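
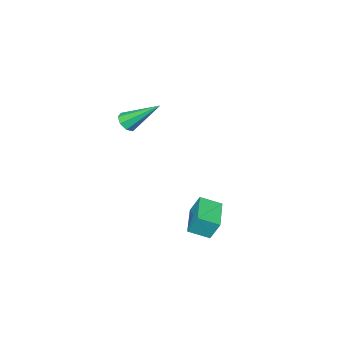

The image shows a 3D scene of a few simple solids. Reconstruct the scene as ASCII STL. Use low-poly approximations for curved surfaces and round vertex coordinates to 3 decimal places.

solid 
facet normal -0.610 0.682 -0.403
outer loop
vertex 0.664 3.151 -3.158
vertex 2.063 4.23 -3.45
vertex 0.816 2.675 -4.194
endloop
endfacet
facet normal -0.782 -0.602 0.162
outer loop
vertex 1.517 1.89 -3.73
vertex 0.664 3.151 -3.158
vertex 0.816 2.675 -4.194
endloop
endfacet
facet normal -0.610 0.682 -0.403
outer loop
vertex 0.816 2.675 -4.194
vertex 2.063 4.23 -3.45
vertex 2.214 3.753 -4.485
endloop
endfacet
facet normal 0.132 -0.414 -0.900
outer loop
vertex 2.214 3.753 -4.485
vertex 1.517 1.89 -3.73
vertex 0.816 2.675 -4.194
endloop
endfacet
facet normal -0.132 0.415 0.900
outer loop
vertex 0.664 3.151 -3.158
vertex 2.764 3.445 -2.986
vertex 2.063 4.23 -3.45
endloop
endfacet
facet normal -0.781 -0.603 0.164
outer loop
vertex 1.366 2.367 -2.695
vertex 0.664 3.151 -3.158
vertex 1.517 1.89 -3.73
endloop
endfacet
facet normal -0.132 0.414 0.901
outer loop
vertex 1.366 2.367 -2.695
vertex 2.764 3.445 -2.986
vertex 0.664 3.151 -3.158
endloop
endfacet
facet normal 0.782 0.602 -0.163
outer loop
vertex 2.063 4.23 -3.45
vertex 2.764 3.445 -2.986
vertex 2.214 3.753 -4.485
endloop
endfacet
facet normal 0.131 -0.414 -0.901
outer loop
vertex 2.916 2.969 -4.022
vertex 1.517 1.89 -3.73
vertex 2.214 3.753 -4.485
endloop
endfacet
facet normal 0.781 0.603 -0.163
outer loop
vertex 2.214 3.753 -4.485
vertex 2.764 3.445 -2.986
vertex 2.916 2.969 -4.022
endloop
endfacet
facet normal 0.610 -0.682 0.403
outer loop
vertex 2.916 2.969 -4.022
vertex 1.366 2.367 -2.695
vertex 1.517 1.89 -3.73
endloop
endfacet
facet normal 0.610 -0.682 0.403
outer loop
vertex 2.764 3.445 -2.986
vertex 1.366 2.367 -2.695
vertex 2.916 2.969 -4.022
endloop
endfacet
facet normal 0.332 -0.690 -0.644
outer loop
vertex 3.388 -0.902 2.341
vertex 3.027 -0.68 1.917
vertex 3.591 -0.573 2.093
endloop
endfacet
facet normal 0.721 0.075 0.689
outer loop
vertex 3.388 -0.902 2.341
vertex 3.591 -0.573 2.093
vertex 2.333 0.76 3.263
endloop
endfacet
facet normal 0.332 -0.689 -0.645
outer loop
vertex 3.591 -0.573 2.093
vertex 3.027 -0.68 1.917
vertex 3.463 -0.306 1.742
endloop
endfacet
facet normal 0.786 0.596 0.166
outer loop
vertex 3.591 -0.573 2.093
vertex 3.463 -0.306 1.742
vertex 2.333 0.76 3.263
endloop
endfacet
facet normal 0.332 -0.689 -0.645
outer loop
vertex 3.463 -0.306 1.742
vertex 3.027 -0.68 1.917
vertex 3.079 -0.258 1.493
endloop
endfacet
facet normal 0.340 0.870 -0.357
outer loop
vertex 3.463 -0.306 1.742
vertex 3.079 -0.258 1.493
vertex 2.333 0.76 3.263
endloop
endfacet
facet normal 0.333 -0.688 -0.644
outer loop
vertex 3.079 -0.258 1.493
vertex 3.027 -0.68 1.917
vertex 2.666 -0.457 1.492
endloop
endfacet
facet normal -0.354 0.738 -0.574
outer loop
vertex 3.079 -0.258 1.493
vertex 2.666 -0.457 1.492
vertex 2.333 0.76 3.263
endloop
endfacet
facet normal 0.333 -0.688 -0.644
outer loop
vertex 2.666 -0.457 1.492
vertex 3.027 -0.68 1.917
vertex 2.464 -0.787 1.74
endloop
endfacet
facet normal -0.892 0.277 -0.358
outer loop
vertex 2.666 -0.457 1.492
vertex 2.464 -0.787 1.74
vertex 2.333 0.76 3.263
endloop
endfacet
facet normal 0.333 -0.691 -0.642
outer loop
vertex 2.464 -0.787 1.74
vertex 3.027 -0.68 1.917
vertex 2.591 -1.053 2.092
endloop
endfacet
facet normal -0.957 -0.241 0.163
outer loop
vertex 2.464 -0.787 1.74
vertex 2.591 -1.053 2.092
vertex 2.333 0.76 3.263
endloop
endfacet
facet normal 0.330 -0.689 -0.645
outer loop
vertex 2.591 -1.053 2.092
vertex 3.027 -0.68 1.917
vertex 2.975 -1.101 2.34
endloop
endfacet
facet normal -0.509 -0.517 0.688
outer loop
vertex 2.591 -1.053 2.092
vertex 2.975 -1.101 2.34
vertex 2.333 0.76 3.263
endloop
endfacet
facet normal 0.333 -0.688 -0.644
outer loop
vertex 2.975 -1.101 2.34
vertex 3.027 -0.68 1.917
vertex 3.388 -0.902 2.341
endloop
endfacet
facet normal 0.183 -0.385 0.904
outer loop
vertex 2.975 -1.101 2.34
vertex 3.388 -0.902 2.341
vertex 2.333 0.76 3.263
endloop
endfacet

endsolid


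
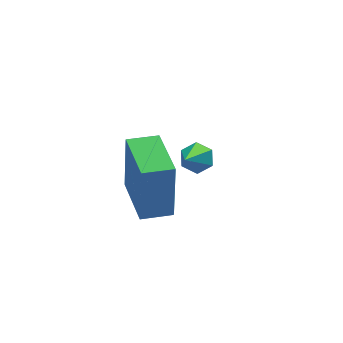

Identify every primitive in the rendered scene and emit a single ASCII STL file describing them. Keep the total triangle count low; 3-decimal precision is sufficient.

solid 
facet normal -0.998 0.008 0.061
outer loop
vertex 0.911 -0.547 3.27
vertex 0.911 1.288 3.031
vertex 0.791 -0.8 1.33
endloop
endfacet
facet normal -0.000 -0.992 0.129
outer loop
vertex 1.789 -0.808 1.269
vertex 0.911 -0.547 3.27
vertex 0.791 -0.8 1.33
endloop
endfacet
facet normal -0.998 0.008 0.061
outer loop
vertex 0.791 -0.8 1.33
vertex 0.911 1.288 3.031
vertex 0.791 1.035 1.091
endloop
endfacet
facet normal -0.062 -0.129 -0.990
outer loop
vertex 0.791 1.035 1.091
vertex 1.789 -0.808 1.269
vertex 0.791 -0.8 1.33
endloop
endfacet
facet normal 0.062 0.129 0.990
outer loop
vertex 0.911 -0.547 3.27
vertex 1.909 1.28 2.97
vertex 0.911 1.288 3.031
endloop
endfacet
facet normal -0.000 -0.992 0.129
outer loop
vertex 1.909 -0.555 3.209
vertex 0.911 -0.547 3.27
vertex 1.789 -0.808 1.269
endloop
endfacet
facet normal 0.062 0.129 0.990
outer loop
vertex 1.909 -0.555 3.209
vertex 1.909 1.28 2.97
vertex 0.911 -0.547 3.27
endloop
endfacet
facet normal 0.000 0.992 -0.129
outer loop
vertex 0.911 1.288 3.031
vertex 1.909 1.28 2.97
vertex 0.791 1.035 1.091
endloop
endfacet
facet normal -0.062 -0.129 -0.990
outer loop
vertex 1.789 1.027 1.03
vertex 1.789 -0.808 1.269
vertex 0.791 1.035 1.091
endloop
endfacet
facet normal 0.000 0.992 -0.129
outer loop
vertex 0.791 1.035 1.091
vertex 1.909 1.28 2.97
vertex 1.789 1.027 1.03
endloop
endfacet
facet normal 0.998 -0.008 -0.061
outer loop
vertex 1.789 1.027 1.03
vertex 1.909 -0.555 3.209
vertex 1.789 -0.808 1.269
endloop
endfacet
facet normal 0.998 -0.008 -0.061
outer loop
vertex 1.909 1.28 2.97
vertex 1.909 -0.555 3.209
vertex 1.789 1.027 1.03
endloop
endfacet
facet normal 0.416 0.610 -0.674
outer loop
vertex 4.258 3.794 -0.958
vertex 3.763 3.798 -1.26
vertex 3.853 4.194 -0.846
endloop
endfacet
facet normal 0.432 0.190 0.882
outer loop
vertex 4.258 3.794 -0.958
vertex 3.853 4.194 -0.846
vertex 3.097 2.822 -0.18
endloop
endfacet
facet normal 0.416 0.610 -0.674
outer loop
vertex 3.853 4.194 -0.846
vertex 3.763 3.798 -1.26
vertex 3.358 4.198 -1.148
endloop
endfacet
facet normal -0.423 0.574 0.701
outer loop
vertex 3.853 4.194 -0.846
vertex 3.358 4.198 -1.148
vertex 3.097 2.822 -0.18
endloop
endfacet
facet normal 0.415 0.609 -0.676
outer loop
vertex 3.358 4.198 -1.148
vertex 3.763 3.798 -1.26
vertex 3.267 3.802 -1.561
endloop
endfacet
facet normal -0.979 0.202 0.022
outer loop
vertex 3.358 4.198 -1.148
vertex 3.267 3.802 -1.561
vertex 3.097 2.822 -0.18
endloop
endfacet
facet normal 0.415 0.610 -0.675
outer loop
vertex 3.267 3.802 -1.561
vertex 3.763 3.798 -1.26
vertex 3.672 3.402 -1.674
endloop
endfacet
facet normal -0.681 -0.555 -0.478
outer loop
vertex 3.267 3.802 -1.561
vertex 3.672 3.402 -1.674
vertex 3.097 2.822 -0.18
endloop
endfacet
facet normal 0.416 0.610 -0.675
outer loop
vertex 3.672 3.402 -1.674
vertex 3.763 3.798 -1.26
vertex 4.167 3.398 -1.372
endloop
endfacet
facet normal 0.174 -0.939 -0.298
outer loop
vertex 3.672 3.402 -1.674
vertex 4.167 3.398 -1.372
vertex 3.097 2.822 -0.18
endloop
endfacet
facet normal 0.416 0.610 -0.675
outer loop
vertex 4.167 3.398 -1.372
vertex 3.763 3.798 -1.26
vertex 4.258 3.794 -0.958
endloop
endfacet
facet normal 0.730 -0.567 0.382
outer loop
vertex 4.167 3.398 -1.372
vertex 4.258 3.794 -0.958
vertex 3.097 2.822 -0.18
endloop
endfacet

endsolid


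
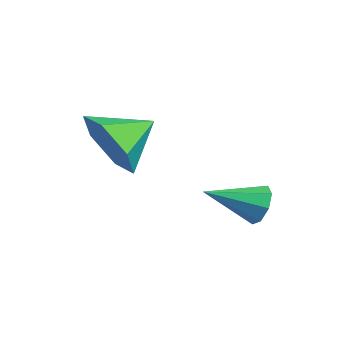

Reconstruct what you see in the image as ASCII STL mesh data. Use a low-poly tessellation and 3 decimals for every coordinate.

solid 
facet normal 0.145 0.915 -0.376
outer loop
vertex -0.909 0.999 -3.15
vertex -1.188 0.871 -3.569
vertex -1.296 1.079 -3.105
endloop
endfacet
facet normal 0.116 0.004 0.993
outer loop
vertex -0.909 0.999 -3.15
vertex -1.296 1.079 -3.105
vertex -1.372 -0.291 -3.091
endloop
endfacet
facet normal 0.145 0.915 -0.376
outer loop
vertex -1.296 1.079 -3.105
vertex -1.188 0.871 -3.569
vertex -1.62 1.037 -3.332
endloop
endfacet
facet normal -0.577 0.040 0.816
outer loop
vertex -1.296 1.079 -3.105
vertex -1.62 1.037 -3.332
vertex -1.372 -0.291 -3.091
endloop
endfacet
facet normal 0.144 0.915 -0.378
outer loop
vertex -1.62 1.037 -3.332
vertex -1.188 0.871 -3.569
vertex -1.691 0.897 -3.698
endloop
endfacet
facet normal -0.962 -0.136 0.239
outer loop
vertex -1.62 1.037 -3.332
vertex -1.691 0.897 -3.698
vertex -1.372 -0.291 -3.091
endloop
endfacet
facet normal 0.144 0.915 -0.377
outer loop
vertex -1.691 0.897 -3.698
vertex -1.188 0.871 -3.569
vertex -1.467 0.742 -3.989
endloop
endfacet
facet normal -0.813 -0.423 -0.400
outer loop
vertex -1.691 0.897 -3.698
vertex -1.467 0.742 -3.989
vertex -1.372 -0.291 -3.091
endloop
endfacet
facet normal 0.144 0.915 -0.377
outer loop
vertex -1.467 0.742 -3.989
vertex -1.188 0.871 -3.569
vertex -1.08 0.663 -4.033
endloop
endfacet
facet normal -0.216 -0.652 -0.727
outer loop
vertex -1.467 0.742 -3.989
vertex -1.08 0.663 -4.033
vertex -1.372 -0.291 -3.091
endloop
endfacet
facet normal 0.145 0.915 -0.376
outer loop
vertex -1.08 0.663 -4.033
vertex -1.188 0.871 -3.569
vertex -0.756 0.705 -3.806
endloop
endfacet
facet normal 0.474 -0.688 -0.550
outer loop
vertex -1.08 0.663 -4.033
vertex -0.756 0.705 -3.806
vertex -1.372 -0.291 -3.091
endloop
endfacet
facet normal 0.146 0.915 -0.376
outer loop
vertex -0.756 0.705 -3.806
vertex -1.188 0.871 -3.569
vertex -0.685 0.844 -3.44
endloop
endfacet
facet normal 0.859 -0.511 0.028
outer loop
vertex -0.756 0.705 -3.806
vertex -0.685 0.844 -3.44
vertex -1.372 -0.291 -3.091
endloop
endfacet
facet normal 0.146 0.915 -0.376
outer loop
vertex -0.685 0.844 -3.44
vertex -1.188 0.871 -3.569
vertex -0.909 0.999 -3.15
endloop
endfacet
facet normal 0.710 -0.224 0.668
outer loop
vertex -0.685 0.844 -3.44
vertex -0.909 0.999 -3.15
vertex -1.372 -0.291 -3.091
endloop
endfacet
facet normal 0.133 -0.902 -0.410
outer loop
vertex -2.708 -1.291 -2.986
vertex -3.183 -1.674 -2.298
vertex -3.62 -1.393 -3.057
endloop
endfacet
facet normal -0.055 0.854 -0.518
outer loop
vertex -2.708 -1.291 -2.986
vertex -3.62 -1.393 -3.057
vertex -3.337 -0.626 -1.822
endloop
endfacet
facet normal 0.132 -0.902 -0.410
outer loop
vertex -3.62 -1.393 -3.057
vertex -3.183 -1.674 -2.298
vertex -4.095 -1.775 -2.369
endloop
endfacet
facet normal -0.772 0.604 -0.198
outer loop
vertex -3.62 -1.393 -3.057
vertex -4.095 -1.775 -2.369
vertex -3.337 -0.626 -1.822
endloop
endfacet
facet normal 0.132 -0.903 -0.409
outer loop
vertex -4.095 -1.775 -2.369
vertex -3.183 -1.674 -2.298
vertex -3.659 -2.056 -1.609
endloop
endfacet
facet normal -0.793 0.261 0.551
outer loop
vertex -4.095 -1.775 -2.369
vertex -3.659 -2.056 -1.609
vertex -3.337 -0.626 -1.822
endloop
endfacet
facet normal 0.133 -0.903 -0.409
outer loop
vertex -3.659 -2.056 -1.609
vertex -3.183 -1.674 -2.298
vertex -2.747 -1.954 -1.538
endloop
endfacet
facet normal -0.095 0.168 0.981
outer loop
vertex -3.659 -2.056 -1.609
vertex -2.747 -1.954 -1.538
vertex -3.337 -0.626 -1.822
endloop
endfacet
facet normal 0.133 -0.903 -0.409
outer loop
vertex -2.747 -1.954 -1.538
vertex -3.183 -1.674 -2.298
vertex -2.272 -1.572 -2.226
endloop
endfacet
facet normal 0.622 0.418 0.662
outer loop
vertex -2.747 -1.954 -1.538
vertex -2.272 -1.572 -2.226
vertex -3.337 -0.626 -1.822
endloop
endfacet
facet normal 0.133 -0.902 -0.410
outer loop
vertex -2.272 -1.572 -2.226
vertex -3.183 -1.674 -2.298
vertex -2.708 -1.291 -2.986
endloop
endfacet
facet normal 0.643 0.761 -0.087
outer loop
vertex -2.272 -1.572 -2.226
vertex -2.708 -1.291 -2.986
vertex -3.337 -0.626 -1.822
endloop
endfacet

endsolid


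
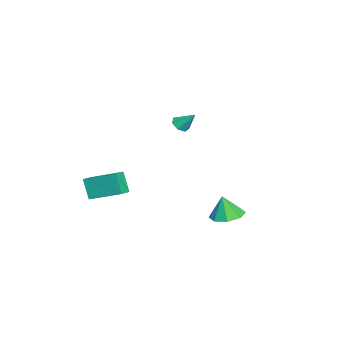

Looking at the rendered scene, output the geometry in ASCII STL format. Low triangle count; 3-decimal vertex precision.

solid 
facet normal -0.923 0.280 -0.263
outer loop
vertex 3.183 -4.482 0.016
vertex 3.521 -2.621 0.808
vertex 3.662 -4.049 -1.204
endloop
endfacet
facet normal -0.165 -0.907 -0.387
outer loop
vertex 4.419 -4.279 -0.988
vertex 3.183 -4.482 0.016
vertex 3.662 -4.049 -1.204
endloop
endfacet
facet normal -0.924 0.279 -0.263
outer loop
vertex 3.662 -4.049 -1.204
vertex 3.521 -2.621 0.808
vertex 3.999 -2.189 -0.412
endloop
endfacet
facet normal 0.347 0.313 -0.884
outer loop
vertex 3.999 -2.189 -0.412
vertex 4.419 -4.279 -0.988
vertex 3.662 -4.049 -1.204
endloop
endfacet
facet normal -0.347 -0.313 0.884
outer loop
vertex 3.183 -4.482 0.016
vertex 4.278 -2.851 1.024
vertex 3.521 -2.621 0.808
endloop
endfacet
facet normal -0.164 -0.908 -0.386
outer loop
vertex 3.941 -4.711 0.232
vertex 3.183 -4.482 0.016
vertex 4.419 -4.279 -0.988
endloop
endfacet
facet normal -0.347 -0.314 0.884
outer loop
vertex 3.941 -4.711 0.232
vertex 4.278 -2.851 1.024
vertex 3.183 -4.482 0.016
endloop
endfacet
facet normal 0.166 0.907 0.386
outer loop
vertex 3.521 -2.621 0.808
vertex 4.278 -2.851 1.024
vertex 3.999 -2.189 -0.412
endloop
endfacet
facet normal 0.347 0.313 -0.884
outer loop
vertex 4.757 -2.418 -0.196
vertex 4.419 -4.279 -0.988
vertex 3.999 -2.189 -0.412
endloop
endfacet
facet normal 0.164 0.908 0.387
outer loop
vertex 3.999 -2.189 -0.412
vertex 4.278 -2.851 1.024
vertex 4.757 -2.418 -0.196
endloop
endfacet
facet normal 0.923 -0.280 0.263
outer loop
vertex 4.757 -2.418 -0.196
vertex 3.941 -4.711 0.232
vertex 4.419 -4.279 -0.988
endloop
endfacet
facet normal 0.923 -0.279 0.263
outer loop
vertex 4.278 -2.851 1.024
vertex 3.941 -4.711 0.232
vertex 4.757 -2.418 -0.196
endloop
endfacet
facet normal -0.191 -0.668 -0.719
outer loop
vertex -3.465 -0.742 0.708
vertex -3.807 -1.072 1.106
vertex -3.987 -0.614 0.728
endloop
endfacet
facet normal 0.209 0.909 -0.360
outer loop
vertex -3.465 -0.742 0.708
vertex -3.987 -0.614 0.728
vertex -3.553 -0.188 2.054
endloop
endfacet
facet normal -0.192 -0.668 -0.719
outer loop
vertex -3.987 -0.614 0.728
vertex -3.807 -1.072 1.106
vertex -4.373 -0.831 1.033
endloop
endfacet
facet normal -0.542 0.836 -0.091
outer loop
vertex -3.987 -0.614 0.728
vertex -4.373 -0.831 1.033
vertex -3.553 -0.188 2.054
endloop
endfacet
facet normal -0.192 -0.669 -0.718
outer loop
vertex -4.373 -0.831 1.033
vertex -3.807 -1.072 1.106
vertex -4.333 -1.229 1.393
endloop
endfacet
facet normal -0.827 0.330 0.456
outer loop
vertex -4.373 -0.831 1.033
vertex -4.333 -1.229 1.393
vertex -3.553 -0.188 2.054
endloop
endfacet
facet normal -0.191 -0.670 -0.717
outer loop
vertex -4.333 -1.229 1.393
vertex -3.807 -1.072 1.106
vertex -3.896 -1.508 1.537
endloop
endfacet
facet normal -0.433 -0.229 0.872
outer loop
vertex -4.333 -1.229 1.393
vertex -3.896 -1.508 1.537
vertex -3.553 -0.188 2.054
endloop
endfacet
facet normal -0.192 -0.670 -0.717
outer loop
vertex -3.896 -1.508 1.537
vertex -3.807 -1.072 1.106
vertex -3.392 -1.459 1.356
endloop
endfacet
facet normal 0.343 -0.418 0.841
outer loop
vertex -3.896 -1.508 1.537
vertex -3.392 -1.459 1.356
vertex -3.553 -0.188 2.054
endloop
endfacet
facet normal -0.191 -0.669 -0.718
outer loop
vertex -3.392 -1.459 1.356
vertex -3.807 -1.072 1.106
vertex -3.2 -1.118 0.987
endloop
endfacet
facet normal 0.917 -0.097 0.388
outer loop
vertex -3.392 -1.459 1.356
vertex -3.2 -1.118 0.987
vertex -3.553 -0.188 2.054
endloop
endfacet
facet normal -0.192 -0.668 -0.719
outer loop
vertex -3.2 -1.118 0.987
vertex -3.807 -1.072 1.106
vertex -3.465 -0.742 0.708
endloop
endfacet
facet normal 0.857 0.494 -0.147
outer loop
vertex -3.2 -1.118 0.987
vertex -3.465 -0.742 0.708
vertex -3.553 -0.188 2.054
endloop
endfacet
facet normal -0.008 0.202 -0.979
outer loop
vertex 3.495 2.981 -2.355
vertex 2.514 2.791 -2.386
vertex 3.072 3.605 -2.223
endloop
endfacet
facet normal 0.700 0.342 0.626
outer loop
vertex 3.495 2.981 -2.355
vertex 3.072 3.605 -2.223
vertex 2.526 2.509 -1.014
endloop
endfacet
facet normal -0.008 0.201 -0.979
outer loop
vertex 3.072 3.605 -2.223
vertex 2.514 2.791 -2.386
vertex 2.321 3.751 -2.187
endloop
endfacet
facet normal 0.168 0.691 0.703
outer loop
vertex 3.072 3.605 -2.223
vertex 2.321 3.751 -2.187
vertex 2.526 2.509 -1.014
endloop
endfacet
facet normal -0.008 0.201 -0.979
outer loop
vertex 2.321 3.751 -2.187
vertex 2.514 2.791 -2.386
vertex 1.684 3.335 -2.267
endloop
endfacet
facet normal -0.458 0.569 0.683
outer loop
vertex 2.321 3.751 -2.187
vertex 1.684 3.335 -2.267
vertex 2.526 2.509 -1.014
endloop
endfacet
facet normal -0.008 0.202 -0.979
outer loop
vertex 1.684 3.335 -2.267
vertex 2.514 2.791 -2.386
vertex 1.533 2.6 -2.417
endloop
endfacet
facet normal -0.814 0.049 0.579
outer loop
vertex 1.684 3.335 -2.267
vertex 1.533 2.6 -2.417
vertex 2.526 2.509 -1.014
endloop
endfacet
facet normal -0.008 0.200 -0.980
outer loop
vertex 1.533 2.6 -2.417
vertex 2.514 2.791 -2.386
vertex 1.957 1.976 -2.548
endloop
endfacet
facet normal -0.691 -0.564 0.452
outer loop
vertex 1.533 2.6 -2.417
vertex 1.957 1.976 -2.548
vertex 2.526 2.509 -1.014
endloop
endfacet
facet normal -0.008 0.200 -0.980
outer loop
vertex 1.957 1.976 -2.548
vertex 2.514 2.791 -2.386
vertex 2.707 1.83 -2.584
endloop
endfacet
facet normal -0.160 -0.913 0.376
outer loop
vertex 1.957 1.976 -2.548
vertex 2.707 1.83 -2.584
vertex 2.526 2.509 -1.014
endloop
endfacet
facet normal -0.008 0.200 -0.980
outer loop
vertex 2.707 1.83 -2.584
vertex 2.514 2.791 -2.386
vertex 3.345 2.246 -2.504
endloop
endfacet
facet normal 0.466 -0.791 0.396
outer loop
vertex 2.707 1.83 -2.584
vertex 3.345 2.246 -2.504
vertex 2.526 2.509 -1.014
endloop
endfacet
facet normal -0.008 0.200 -0.980
outer loop
vertex 3.345 2.246 -2.504
vertex 2.514 2.791 -2.386
vertex 3.495 2.981 -2.355
endloop
endfacet
facet normal 0.823 -0.269 0.500
outer loop
vertex 3.345 2.246 -2.504
vertex 3.495 2.981 -2.355
vertex 2.526 2.509 -1.014
endloop
endfacet

endsolid


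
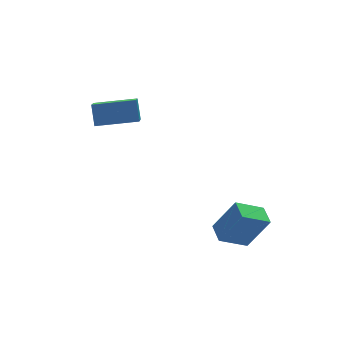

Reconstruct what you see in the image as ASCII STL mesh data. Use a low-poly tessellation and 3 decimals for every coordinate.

solid 
facet normal -0.951 0.288 -0.117
outer loop
vertex -4.157 1.683 1.038
vertex -4.091 2.25 1.895
vertex -3.732 2.779 0.279
endloop
endfacet
facet normal -0.065 -0.551 -0.832
outer loop
vertex -2.049 2.27 0.485
vertex -4.157 1.683 1.038
vertex -3.732 2.779 0.279
endloop
endfacet
facet normal -0.950 0.288 -0.117
outer loop
vertex -3.732 2.779 0.279
vertex -4.091 2.25 1.895
vertex -3.665 3.347 1.135
endloop
endfacet
facet normal 0.303 0.783 -0.543
outer loop
vertex -3.665 3.347 1.135
vertex -2.049 2.27 0.485
vertex -3.732 2.779 0.279
endloop
endfacet
facet normal -0.303 -0.784 0.542
outer loop
vertex -4.157 1.683 1.038
vertex -2.408 1.741 2.101
vertex -4.091 2.25 1.895
endloop
endfacet
facet normal -0.065 -0.551 -0.832
outer loop
vertex -2.475 1.173 1.245
vertex -4.157 1.683 1.038
vertex -2.049 2.27 0.485
endloop
endfacet
facet normal -0.304 -0.783 0.543
outer loop
vertex -2.475 1.173 1.245
vertex -2.408 1.741 2.101
vertex -4.157 1.683 1.038
endloop
endfacet
facet normal 0.065 0.551 0.832
outer loop
vertex -4.091 2.25 1.895
vertex -2.408 1.741 2.101
vertex -3.665 3.347 1.135
endloop
endfacet
facet normal 0.304 0.784 -0.542
outer loop
vertex -1.983 2.837 1.342
vertex -2.049 2.27 0.485
vertex -3.665 3.347 1.135
endloop
endfacet
facet normal 0.065 0.551 0.832
outer loop
vertex -3.665 3.347 1.135
vertex -2.408 1.741 2.101
vertex -1.983 2.837 1.342
endloop
endfacet
facet normal 0.950 -0.288 0.117
outer loop
vertex -1.983 2.837 1.342
vertex -2.475 1.173 1.245
vertex -2.049 2.27 0.485
endloop
endfacet
facet normal 0.951 -0.288 0.117
outer loop
vertex -2.408 1.741 2.101
vertex -2.475 1.173 1.245
vertex -1.983 2.837 1.342
endloop
endfacet
facet normal -0.490 0.173 -0.855
outer loop
vertex -0.47 -2.418 -3.846
vertex -0.394 -1.512 -3.706
vertex 0.737 -2.411 -4.536
endloop
endfacet
facet normal -0.082 -0.985 -0.153
outer loop
vertex 1.574 -2.708 -3.074
vertex -0.47 -2.418 -3.846
vertex 0.737 -2.411 -4.536
endloop
endfacet
facet normal -0.489 0.174 -0.855
outer loop
vertex 0.737 -2.411 -4.536
vertex -0.394 -1.512 -3.706
vertex 0.813 -1.505 -4.395
endloop
endfacet
facet normal 0.868 0.004 -0.496
outer loop
vertex 0.813 -1.505 -4.395
vertex 1.574 -2.708 -3.074
vertex 0.737 -2.411 -4.536
endloop
endfacet
facet normal -0.868 -0.004 0.496
outer loop
vertex -0.47 -2.418 -3.846
vertex 0.443 -1.809 -2.244
vertex -0.394 -1.512 -3.706
endloop
endfacet
facet normal -0.082 -0.985 -0.153
outer loop
vertex 0.367 -2.715 -2.385
vertex -0.47 -2.418 -3.846
vertex 1.574 -2.708 -3.074
endloop
endfacet
facet normal -0.868 -0.004 0.496
outer loop
vertex 0.367 -2.715 -2.385
vertex 0.443 -1.809 -2.244
vertex -0.47 -2.418 -3.846
endloop
endfacet
facet normal 0.082 0.985 0.153
outer loop
vertex -0.394 -1.512 -3.706
vertex 0.443 -1.809 -2.244
vertex 0.813 -1.505 -4.395
endloop
endfacet
facet normal 0.868 0.004 -0.496
outer loop
vertex 1.65 -1.802 -2.934
vertex 1.574 -2.708 -3.074
vertex 0.813 -1.505 -4.395
endloop
endfacet
facet normal 0.082 0.985 0.153
outer loop
vertex 0.813 -1.505 -4.395
vertex 0.443 -1.809 -2.244
vertex 1.65 -1.802 -2.934
endloop
endfacet
facet normal 0.489 -0.173 0.855
outer loop
vertex 1.65 -1.802 -2.934
vertex 0.367 -2.715 -2.385
vertex 1.574 -2.708 -3.074
endloop
endfacet
facet normal 0.489 -0.174 0.854
outer loop
vertex 0.443 -1.809 -2.244
vertex 0.367 -2.715 -2.385
vertex 1.65 -1.802 -2.934
endloop
endfacet

endsolid


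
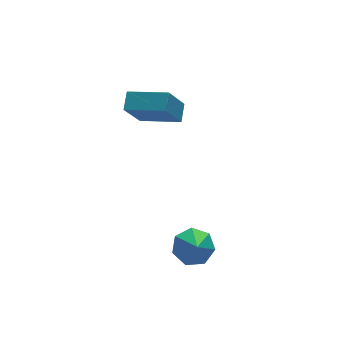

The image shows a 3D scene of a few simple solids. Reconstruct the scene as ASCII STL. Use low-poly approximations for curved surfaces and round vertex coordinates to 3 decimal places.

solid 
facet normal 0.176 0.649 -0.740
outer loop
vertex 2.289 -2.518 -2.569
vertex 1.394 -2.707 -2.947
vertex 1.65 -2.019 -2.283
endloop
endfacet
facet normal 0.409 0.001 0.912
outer loop
vertex 2.289 -2.518 -2.569
vertex 1.65 -2.019 -2.283
vertex 1.186 -3.473 -2.073
endloop
endfacet
facet normal 0.176 0.649 -0.740
outer loop
vertex 1.65 -2.019 -2.283
vertex 1.394 -2.707 -2.947
vertex 0.818 -2.039 -2.498
endloop
endfacet
facet normal -0.249 0.216 0.944
outer loop
vertex 1.65 -2.019 -2.283
vertex 0.818 -2.039 -2.498
vertex 1.186 -3.473 -2.073
endloop
endfacet
facet normal 0.175 0.649 -0.741
outer loop
vertex 0.818 -2.039 -2.498
vertex 1.394 -2.707 -2.947
vertex 0.42 -2.562 -3.05
endloop
endfacet
facet normal -0.799 -0.027 0.601
outer loop
vertex 0.818 -2.039 -2.498
vertex 0.42 -2.562 -3.05
vertex 1.186 -3.473 -2.073
endloop
endfacet
facet normal 0.175 0.648 -0.741
outer loop
vertex 0.42 -2.562 -3.05
vertex 1.394 -2.707 -2.947
vertex 0.755 -3.195 -3.525
endloop
endfacet
facet normal -0.827 -0.544 0.141
outer loop
vertex 0.42 -2.562 -3.05
vertex 0.755 -3.195 -3.525
vertex 1.186 -3.473 -2.073
endloop
endfacet
facet normal 0.175 0.648 -0.741
outer loop
vertex 0.755 -3.195 -3.525
vertex 1.394 -2.707 -2.947
vertex 1.571 -3.461 -3.565
endloop
endfacet
facet normal -0.313 -0.946 -0.088
outer loop
vertex 0.755 -3.195 -3.525
vertex 1.571 -3.461 -3.565
vertex 1.186 -3.473 -2.073
endloop
endfacet
facet normal 0.176 0.648 -0.741
outer loop
vertex 1.571 -3.461 -3.565
vertex 1.394 -2.707 -2.947
vertex 2.253 -3.159 -3.139
endloop
endfacet
facet normal 0.359 -0.930 0.085
outer loop
vertex 1.571 -3.461 -3.565
vertex 2.253 -3.159 -3.139
vertex 1.186 -3.473 -2.073
endloop
endfacet
facet normal 0.176 0.649 -0.741
outer loop
vertex 2.253 -3.159 -3.139
vertex 1.394 -2.707 -2.947
vertex 2.289 -2.518 -2.569
endloop
endfacet
facet normal 0.679 -0.509 0.529
outer loop
vertex 2.253 -3.159 -3.139
vertex 2.289 -2.518 -2.569
vertex 1.186 -3.473 -2.073
endloop
endfacet
facet normal -0.508 -0.700 -0.501
outer loop
vertex 1.962 1.118 3.448
vertex 0.545 2.491 2.967
vertex 2.981 1.582 1.766
endloop
endfacet
facet normal 0.698 -0.676 0.236
outer loop
vertex 3.495 2.289 2.273
vertex 1.962 1.118 3.448
vertex 2.981 1.582 1.766
endloop
endfacet
facet normal -0.508 -0.700 -0.501
outer loop
vertex 2.981 1.582 1.766
vertex 0.545 2.491 2.967
vertex 1.564 2.954 1.286
endloop
endfacet
facet normal 0.505 0.230 -0.832
outer loop
vertex 1.564 2.954 1.286
vertex 3.495 2.289 2.273
vertex 2.981 1.582 1.766
endloop
endfacet
facet normal -0.505 -0.230 0.832
outer loop
vertex 1.962 1.118 3.448
vertex 1.059 3.198 3.474
vertex 0.545 2.491 2.967
endloop
endfacet
facet normal 0.698 -0.676 0.237
outer loop
vertex 2.476 1.826 3.954
vertex 1.962 1.118 3.448
vertex 3.495 2.289 2.273
endloop
endfacet
facet normal -0.504 -0.229 0.833
outer loop
vertex 2.476 1.826 3.954
vertex 1.059 3.198 3.474
vertex 1.962 1.118 3.448
endloop
endfacet
facet normal -0.697 0.677 -0.236
outer loop
vertex 0.545 2.491 2.967
vertex 1.059 3.198 3.474
vertex 1.564 2.954 1.286
endloop
endfacet
facet normal 0.504 0.229 -0.833
outer loop
vertex 2.078 3.662 1.792
vertex 3.495 2.289 2.273
vertex 1.564 2.954 1.286
endloop
endfacet
facet normal -0.698 0.676 -0.236
outer loop
vertex 1.564 2.954 1.286
vertex 1.059 3.198 3.474
vertex 2.078 3.662 1.792
endloop
endfacet
facet normal 0.508 0.700 0.501
outer loop
vertex 2.078 3.662 1.792
vertex 2.476 1.826 3.954
vertex 3.495 2.289 2.273
endloop
endfacet
facet normal 0.508 0.700 0.501
outer loop
vertex 1.059 3.198 3.474
vertex 2.476 1.826 3.954
vertex 2.078 3.662 1.792
endloop
endfacet

endsolid


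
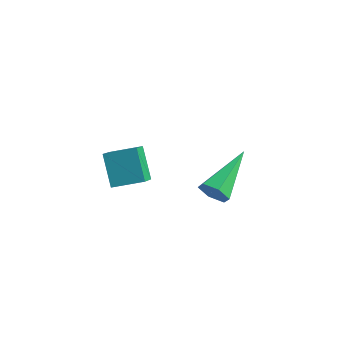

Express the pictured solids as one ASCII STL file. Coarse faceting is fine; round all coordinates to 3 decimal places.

solid 
facet normal 0.039 -0.939 -0.342
outer loop
vertex 0.802 -1.169 1.183
vertex 0.535 -1.026 0.76
vertex 1.055 -1.004 0.759
endloop
endfacet
facet normal 0.836 0.104 0.539
outer loop
vertex 0.802 -1.169 1.183
vertex 1.055 -1.004 0.759
vertex 0.465 0.626 1.36
endloop
endfacet
facet normal 0.039 -0.940 -0.340
outer loop
vertex 1.055 -1.004 0.759
vertex 0.535 -1.026 0.76
vertex 0.788 -0.862 0.336
endloop
endfacet
facet normal 0.820 0.434 -0.372
outer loop
vertex 1.055 -1.004 0.759
vertex 0.788 -0.862 0.336
vertex 0.465 0.626 1.36
endloop
endfacet
facet normal 0.039 -0.940 -0.340
outer loop
vertex 0.788 -0.862 0.336
vertex 0.535 -1.026 0.76
vertex 0.268 -0.884 0.337
endloop
endfacet
facet normal -0.025 0.563 -0.826
outer loop
vertex 0.788 -0.862 0.336
vertex 0.268 -0.884 0.337
vertex 0.465 0.626 1.36
endloop
endfacet
facet normal 0.042 -0.939 -0.341
outer loop
vertex 0.268 -0.884 0.337
vertex 0.535 -1.026 0.76
vertex 0.016 -1.049 0.76
endloop
endfacet
facet normal -0.856 0.362 -0.369
outer loop
vertex 0.268 -0.884 0.337
vertex 0.016 -1.049 0.76
vertex 0.465 0.626 1.36
endloop
endfacet
facet normal 0.042 -0.939 -0.341
outer loop
vertex 0.016 -1.049 0.76
vertex 0.535 -1.026 0.76
vertex 0.282 -1.191 1.183
endloop
endfacet
facet normal -0.841 0.032 0.540
outer loop
vertex 0.016 -1.049 0.76
vertex 0.282 -1.191 1.183
vertex 0.465 0.626 1.36
endloop
endfacet
facet normal 0.040 -0.939 -0.342
outer loop
vertex 0.282 -1.191 1.183
vertex 0.535 -1.026 0.76
vertex 0.802 -1.169 1.183
endloop
endfacet
facet normal 0.004 -0.097 0.995
outer loop
vertex 0.282 -1.191 1.183
vertex 0.802 -1.169 1.183
vertex 0.465 0.626 1.36
endloop
endfacet
facet normal -0.788 -0.546 -0.283
outer loop
vertex -1.374 -3.58 3.512
vertex -1.61 -2.973 2.997
vertex -0.779 -4.026 2.715
endloop
endfacet
facet normal 0.284 -0.731 0.621
outer loop
vertex -0.03 -3.507 2.983
vertex -1.374 -3.58 3.512
vertex -0.779 -4.026 2.715
endloop
endfacet
facet normal -0.788 -0.547 -0.282
outer loop
vertex -0.779 -4.026 2.715
vertex -1.61 -2.973 2.997
vertex -1.016 -3.419 2.2
endloop
endfacet
facet normal 0.545 -0.408 -0.732
outer loop
vertex -1.016 -3.419 2.2
vertex -0.03 -3.507 2.983
vertex -0.779 -4.026 2.715
endloop
endfacet
facet normal -0.545 0.409 0.732
outer loop
vertex -1.374 -3.58 3.512
vertex -0.861 -2.454 3.265
vertex -1.61 -2.973 2.997
endloop
endfacet
facet normal 0.284 -0.731 0.621
outer loop
vertex -0.624 -3.061 3.78
vertex -1.374 -3.58 3.512
vertex -0.03 -3.507 2.983
endloop
endfacet
facet normal -0.545 0.409 0.732
outer loop
vertex -0.624 -3.061 3.78
vertex -0.861 -2.454 3.265
vertex -1.374 -3.58 3.512
endloop
endfacet
facet normal -0.284 0.731 -0.621
outer loop
vertex -1.61 -2.973 2.997
vertex -0.861 -2.454 3.265
vertex -1.016 -3.419 2.2
endloop
endfacet
facet normal 0.545 -0.409 -0.732
outer loop
vertex -0.266 -2.9 2.468
vertex -0.03 -3.507 2.983
vertex -1.016 -3.419 2.2
endloop
endfacet
facet normal -0.284 0.731 -0.621
outer loop
vertex -1.016 -3.419 2.2
vertex -0.861 -2.454 3.265
vertex -0.266 -2.9 2.468
endloop
endfacet
facet normal 0.789 0.546 0.282
outer loop
vertex -0.266 -2.9 2.468
vertex -0.624 -3.061 3.78
vertex -0.03 -3.507 2.983
endloop
endfacet
facet normal 0.788 0.547 0.282
outer loop
vertex -0.861 -2.454 3.265
vertex -0.624 -3.061 3.78
vertex -0.266 -2.9 2.468
endloop
endfacet

endsolid


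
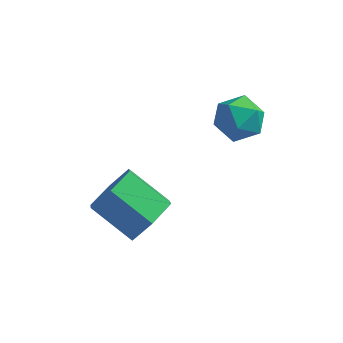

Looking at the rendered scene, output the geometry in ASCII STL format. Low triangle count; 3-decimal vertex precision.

solid 
facet normal -0.463 0.858 0.223
outer loop
vertex 3.465 2.308 -0.396
vertex 2.846 1.835 0.141
vertex 3.645 2.167 0.522
endloop
endfacet
facet normal 0.231 0.967 0.103
outer loop
vertex 3.465 2.308 -0.396
vertex 3.645 2.167 0.522
vertex 4.337 2.07 -0.116
endloop
endfacet
facet normal 0.380 0.739 -0.556
outer loop
vertex 3.465 2.308 -0.396
vertex 4.337 2.07 -0.116
vertex 3.965 1.677 -0.892
endloop
endfacet
facet normal -0.223 0.487 -0.844
outer loop
vertex 3.465 2.308 -0.396
vertex 3.965 1.677 -0.892
vertex 3.043 1.531 -0.733
endloop
endfacet
facet normal -0.744 0.561 -0.363
outer loop
vertex 3.465 2.308 -0.396
vertex 3.043 1.531 -0.733
vertex 2.846 1.835 0.141
endloop
endfacet
facet normal 0.600 0.567 0.564
outer loop
vertex 4.337 2.07 -0.116
vertex 3.645 2.167 0.522
vertex 4.257 1.449 0.593
endloop
endfacet
facet normal -0.523 0.390 0.758
outer loop
vertex 3.645 2.167 0.522
vertex 2.846 1.835 0.141
vertex 3.335 1.303 0.752
endloop
endfacet
facet normal -0.978 -0.090 -0.189
outer loop
vertex 2.846 1.835 0.141
vertex 3.043 1.531 -0.733
vertex 2.963 0.91 -0.024
endloop
endfacet
facet normal -0.134 -0.210 -0.969
outer loop
vertex 3.043 1.531 -0.733
vertex 3.965 1.677 -0.892
vertex 3.655 0.813 -0.662
endloop
endfacet
facet normal 0.842 0.196 -0.503
outer loop
vertex 3.965 1.677 -0.892
vertex 4.337 2.07 -0.116
vertex 4.454 1.145 -0.281
endloop
endfacet
facet normal 0.223 -0.487 0.844
outer loop
vertex 3.835 0.672 0.256
vertex 4.257 1.449 0.593
vertex 3.335 1.303 0.752
endloop
endfacet
facet normal -0.380 -0.739 0.556
outer loop
vertex 3.835 0.672 0.256
vertex 3.335 1.303 0.752
vertex 2.963 0.91 -0.024
endloop
endfacet
facet normal -0.231 -0.967 -0.103
outer loop
vertex 3.835 0.672 0.256
vertex 2.963 0.91 -0.024
vertex 3.655 0.813 -0.662
endloop
endfacet
facet normal 0.463 -0.858 -0.223
outer loop
vertex 3.835 0.672 0.256
vertex 3.655 0.813 -0.662
vertex 4.454 1.145 -0.281
endloop
endfacet
facet normal 0.744 -0.561 0.363
outer loop
vertex 3.835 0.672 0.256
vertex 4.454 1.145 -0.281
vertex 4.257 1.449 0.593
endloop
endfacet
facet normal 0.134 0.210 0.969
outer loop
vertex 3.335 1.303 0.752
vertex 4.257 1.449 0.593
vertex 3.645 2.167 0.522
endloop
endfacet
facet normal -0.842 -0.196 0.503
outer loop
vertex 2.963 0.91 -0.024
vertex 3.335 1.303 0.752
vertex 2.846 1.835 0.141
endloop
endfacet
facet normal -0.600 -0.567 -0.564
outer loop
vertex 3.655 0.813 -0.662
vertex 2.963 0.91 -0.024
vertex 3.043 1.531 -0.733
endloop
endfacet
facet normal 0.523 -0.390 -0.758
outer loop
vertex 4.454 1.145 -0.281
vertex 3.655 0.813 -0.662
vertex 3.965 1.677 -0.892
endloop
endfacet
facet normal 0.978 0.090 0.189
outer loop
vertex 4.257 1.449 0.593
vertex 4.454 1.145 -0.281
vertex 4.337 2.07 -0.116
endloop
endfacet
facet normal 0.835 -0.204 -0.511
outer loop
vertex 2.361 -1.786 -1.722
vertex 1.789 -2.07 -2.543
vertex 2.094 -1.082 -2.439
endloop
endfacet
facet normal 0.487 0.707 0.513
outer loop
vertex 2.361 -1.786 -1.722
vertex 2.094 -1.082 -2.439
vertex 0.884 -1.425 -0.817
endloop
endfacet
facet normal 0.487 0.707 0.513
outer loop
vertex 0.884 -1.425 -0.817
vertex 2.094 -1.082 -2.439
vertex 0.616 -0.721 -1.534
endloop
endfacet
facet normal -0.834 0.204 0.512
outer loop
vertex 0.884 -1.425 -0.817
vertex 0.616 -0.721 -1.534
vertex 0.311 -1.71 -1.637
endloop
endfacet
facet normal 0.835 -0.204 -0.512
outer loop
vertex 2.094 -1.082 -2.439
vertex 1.789 -2.07 -2.543
vertex 1.521 -1.366 -3.26
endloop
endfacet
facet normal 0.021 0.940 -0.340
outer loop
vertex 2.094 -1.082 -2.439
vertex 1.521 -1.366 -3.26
vertex 0.616 -0.721 -1.534
endloop
endfacet
facet normal 0.021 0.940 -0.340
outer loop
vertex 0.616 -0.721 -1.534
vertex 1.521 -1.366 -3.26
vertex 0.044 -1.005 -2.354
endloop
endfacet
facet normal -0.835 0.204 0.512
outer loop
vertex 0.616 -0.721 -1.534
vertex 0.044 -1.005 -2.354
vertex 0.311 -1.71 -1.637
endloop
endfacet
facet normal 0.834 -0.204 -0.512
outer loop
vertex 1.521 -1.366 -3.26
vertex 1.789 -2.07 -2.543
vertex 1.216 -2.355 -3.363
endloop
endfacet
facet normal -0.467 0.233 -0.853
outer loop
vertex 1.521 -1.366 -3.26
vertex 1.216 -2.355 -3.363
vertex 0.044 -1.005 -2.354
endloop
endfacet
facet normal -0.466 0.233 -0.853
outer loop
vertex 0.044 -1.005 -2.354
vertex 1.216 -2.355 -3.363
vertex -0.261 -1.994 -2.458
endloop
endfacet
facet normal -0.835 0.204 0.511
outer loop
vertex 0.044 -1.005 -2.354
vertex -0.261 -1.994 -2.458
vertex 0.311 -1.71 -1.637
endloop
endfacet
facet normal 0.834 -0.204 -0.512
outer loop
vertex 1.216 -2.355 -3.363
vertex 1.789 -2.07 -2.543
vertex 1.484 -3.059 -2.646
endloop
endfacet
facet normal -0.487 -0.707 -0.512
outer loop
vertex 1.216 -2.355 -3.363
vertex 1.484 -3.059 -2.646
vertex -0.261 -1.994 -2.458
endloop
endfacet
facet normal -0.487 -0.707 -0.513
outer loop
vertex -0.261 -1.994 -2.458
vertex 1.484 -3.059 -2.646
vertex 0.006 -2.698 -1.741
endloop
endfacet
facet normal -0.835 0.204 0.511
outer loop
vertex -0.261 -1.994 -2.458
vertex 0.006 -2.698 -1.741
vertex 0.311 -1.71 -1.637
endloop
endfacet
facet normal 0.835 -0.204 -0.512
outer loop
vertex 1.484 -3.059 -2.646
vertex 1.789 -2.07 -2.543
vertex 2.056 -2.775 -1.826
endloop
endfacet
facet normal -0.021 -0.940 0.340
outer loop
vertex 1.484 -3.059 -2.646
vertex 2.056 -2.775 -1.826
vertex 0.006 -2.698 -1.741
endloop
endfacet
facet normal -0.021 -0.940 0.340
outer loop
vertex 0.006 -2.698 -1.741
vertex 2.056 -2.775 -1.826
vertex 0.579 -2.414 -0.92
endloop
endfacet
facet normal -0.835 0.204 0.512
outer loop
vertex 0.006 -2.698 -1.741
vertex 0.579 -2.414 -0.92
vertex 0.311 -1.71 -1.637
endloop
endfacet
facet normal 0.835 -0.204 -0.511
outer loop
vertex 2.056 -2.775 -1.826
vertex 1.789 -2.07 -2.543
vertex 2.361 -1.786 -1.722
endloop
endfacet
facet normal 0.466 -0.234 0.853
outer loop
vertex 2.056 -2.775 -1.826
vertex 2.361 -1.786 -1.722
vertex 0.579 -2.414 -0.92
endloop
endfacet
facet normal 0.466 -0.233 0.854
outer loop
vertex 0.579 -2.414 -0.92
vertex 2.361 -1.786 -1.722
vertex 0.884 -1.425 -0.817
endloop
endfacet
facet normal -0.834 0.204 0.512
outer loop
vertex 0.579 -2.414 -0.92
vertex 0.884 -1.425 -0.817
vertex 0.311 -1.71 -1.637
endloop
endfacet

endsolid


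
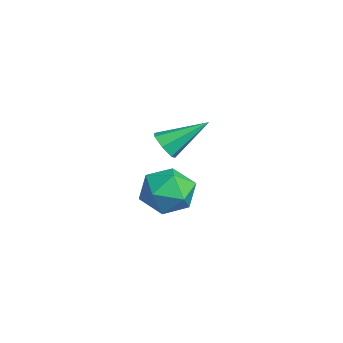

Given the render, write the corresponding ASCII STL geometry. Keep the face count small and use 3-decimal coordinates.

solid 
facet normal -0.057 -0.838 -0.543
outer loop
vertex -1.707 -2.328 -3.294
vertex -1.902 -2.656 -2.767
vertex -2.264 -2.346 -3.208
endloop
endfacet
facet normal -0.121 0.775 -0.621
outer loop
vertex -1.707 -2.328 -3.294
vertex -2.264 -2.346 -3.208
vertex -1.798 -1.124 -1.773
endloop
endfacet
facet normal -0.056 -0.838 -0.543
outer loop
vertex -2.264 -2.346 -3.208
vertex -1.902 -2.656 -2.767
vertex -2.548 -2.597 -2.791
endloop
endfacet
facet normal -0.804 0.556 -0.213
outer loop
vertex -2.264 -2.346 -3.208
vertex -2.548 -2.597 -2.791
vertex -1.798 -1.124 -1.773
endloop
endfacet
facet normal -0.056 -0.837 -0.544
outer loop
vertex -2.548 -2.597 -2.791
vertex -1.902 -2.656 -2.767
vertex -2.345 -2.893 -2.356
endloop
endfacet
facet normal -0.870 0.110 0.481
outer loop
vertex -2.548 -2.597 -2.791
vertex -2.345 -2.893 -2.356
vertex -1.798 -1.124 -1.773
endloop
endfacet
facet normal -0.057 -0.837 -0.544
outer loop
vertex -2.345 -2.893 -2.356
vertex -1.902 -2.656 -2.767
vertex -1.808 -3.011 -2.231
endloop
endfacet
facet normal -0.268 -0.226 0.937
outer loop
vertex -2.345 -2.893 -2.356
vertex -1.808 -3.011 -2.231
vertex -1.798 -1.124 -1.773
endloop
endfacet
facet normal -0.056 -0.837 -0.544
outer loop
vertex -1.808 -3.011 -2.231
vertex -1.902 -2.656 -2.767
vertex -1.341 -2.861 -2.51
endloop
endfacet
facet normal 0.549 -0.200 0.812
outer loop
vertex -1.808 -3.011 -2.231
vertex -1.341 -2.861 -2.51
vertex -1.798 -1.124 -1.773
endloop
endfacet
facet normal -0.057 -0.837 -0.544
outer loop
vertex -1.341 -2.861 -2.51
vertex -1.902 -2.656 -2.767
vertex -1.296 -2.557 -2.983
endloop
endfacet
facet normal 0.965 0.169 0.200
outer loop
vertex -1.341 -2.861 -2.51
vertex -1.296 -2.557 -2.983
vertex -1.798 -1.124 -1.773
endloop
endfacet
facet normal -0.056 -0.838 -0.543
outer loop
vertex -1.296 -2.557 -2.983
vertex -1.902 -2.656 -2.767
vertex -1.707 -2.328 -3.294
endloop
endfacet
facet normal 0.667 0.603 -0.437
outer loop
vertex -1.296 -2.557 -2.983
vertex -1.707 -2.328 -3.294
vertex -1.798 -1.124 -1.773
endloop
endfacet
facet normal -0.951 0.290 0.109
outer loop
vertex 1.388 -2.856 -2.949
vertex 1.124 -3.805 -2.73
vertex 1.401 -3.175 -1.991
endloop
endfacet
facet normal -0.502 0.819 0.279
outer loop
vertex 1.388 -2.856 -2.949
vertex 1.401 -3.175 -1.991
vertex 2.151 -2.596 -2.34
endloop
endfacet
facet normal -0.093 0.953 -0.290
outer loop
vertex 1.388 -2.856 -2.949
vertex 2.151 -2.596 -2.34
vertex 2.337 -2.868 -3.294
endloop
endfacet
facet normal -0.289 0.507 -0.812
outer loop
vertex 1.388 -2.856 -2.949
vertex 2.337 -2.868 -3.294
vertex 1.702 -3.616 -3.535
endloop
endfacet
facet normal -0.819 0.097 -0.565
outer loop
vertex 1.388 -2.856 -2.949
vertex 1.702 -3.616 -3.535
vertex 1.124 -3.805 -2.73
endloop
endfacet
facet normal -0.079 0.587 0.805
outer loop
vertex 2.151 -2.596 -2.34
vertex 1.401 -3.175 -1.991
vertex 2.358 -3.384 -1.745
endloop
endfacet
facet normal -0.805 -0.268 0.530
outer loop
vertex 1.401 -3.175 -1.991
vertex 1.124 -3.805 -2.73
vertex 1.723 -4.132 -1.986
endloop
endfacet
facet normal -0.592 -0.579 -0.561
outer loop
vertex 1.124 -3.805 -2.73
vertex 1.702 -3.616 -3.535
vertex 1.909 -4.404 -2.94
endloop
endfacet
facet normal 0.265 0.084 -0.960
outer loop
vertex 1.702 -3.616 -3.535
vertex 2.337 -2.868 -3.294
vertex 2.659 -3.825 -3.289
endloop
endfacet
facet normal 0.583 0.804 -0.116
outer loop
vertex 2.337 -2.868 -3.294
vertex 2.151 -2.596 -2.34
vertex 2.936 -3.195 -2.55
endloop
endfacet
facet normal 0.289 -0.507 0.812
outer loop
vertex 2.672 -4.144 -2.331
vertex 2.358 -3.384 -1.745
vertex 1.723 -4.132 -1.986
endloop
endfacet
facet normal 0.093 -0.953 0.290
outer loop
vertex 2.672 -4.144 -2.331
vertex 1.723 -4.132 -1.986
vertex 1.909 -4.404 -2.94
endloop
endfacet
facet normal 0.502 -0.819 -0.279
outer loop
vertex 2.672 -4.144 -2.331
vertex 1.909 -4.404 -2.94
vertex 2.659 -3.825 -3.289
endloop
endfacet
facet normal 0.951 -0.290 -0.109
outer loop
vertex 2.672 -4.144 -2.331
vertex 2.659 -3.825 -3.289
vertex 2.936 -3.195 -2.55
endloop
endfacet
facet normal 0.819 -0.097 0.565
outer loop
vertex 2.672 -4.144 -2.331
vertex 2.936 -3.195 -2.55
vertex 2.358 -3.384 -1.745
endloop
endfacet
facet normal -0.265 -0.084 0.960
outer loop
vertex 1.723 -4.132 -1.986
vertex 2.358 -3.384 -1.745
vertex 1.401 -3.175 -1.991
endloop
endfacet
facet normal -0.583 -0.804 0.116
outer loop
vertex 1.909 -4.404 -2.94
vertex 1.723 -4.132 -1.986
vertex 1.124 -3.805 -2.73
endloop
endfacet
facet normal 0.079 -0.587 -0.805
outer loop
vertex 2.659 -3.825 -3.289
vertex 1.909 -4.404 -2.94
vertex 1.702 -3.616 -3.535
endloop
endfacet
facet normal 0.805 0.268 -0.530
outer loop
vertex 2.936 -3.195 -2.55
vertex 2.659 -3.825 -3.289
vertex 2.337 -2.868 -3.294
endloop
endfacet
facet normal 0.592 0.579 0.561
outer loop
vertex 2.358 -3.384 -1.745
vertex 2.936 -3.195 -2.55
vertex 2.151 -2.596 -2.34
endloop
endfacet

endsolid


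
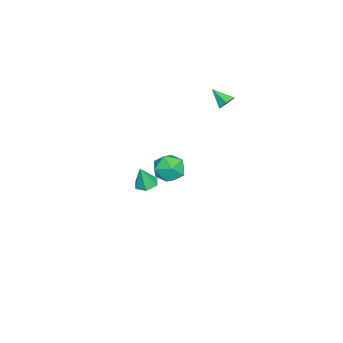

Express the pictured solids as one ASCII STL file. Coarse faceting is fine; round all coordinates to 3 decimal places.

solid 
facet normal -0.284 0.955 0.082
outer loop
vertex -2.686 -2.958 -3.536
vertex -3.583 -3.221 -3.584
vertex -3.155 -3.165 -2.754
endloop
endfacet
facet normal 0.333 0.843 0.423
outer loop
vertex -2.686 -2.958 -3.536
vertex -3.155 -3.165 -2.754
vertex -2.273 -3.459 -2.862
endloop
endfacet
facet normal 0.804 0.593 -0.052
outer loop
vertex -2.686 -2.958 -3.536
vertex -2.273 -3.459 -2.862
vertex -2.156 -3.696 -3.76
endloop
endfacet
facet normal 0.478 0.551 -0.684
outer loop
vertex -2.686 -2.958 -3.536
vertex -2.156 -3.696 -3.76
vertex -2.965 -3.548 -4.206
endloop
endfacet
facet normal -0.195 0.775 -0.601
outer loop
vertex -2.686 -2.958 -3.536
vertex -2.965 -3.548 -4.206
vertex -3.583 -3.221 -3.584
endloop
endfacet
facet normal 0.224 0.336 0.915
outer loop
vertex -2.273 -3.459 -2.862
vertex -3.155 -3.165 -2.754
vertex -2.915 -4.032 -2.494
endloop
endfacet
facet normal -0.774 0.518 0.364
outer loop
vertex -3.155 -3.165 -2.754
vertex -3.583 -3.221 -3.584
vertex -3.724 -3.884 -2.94
endloop
endfacet
facet normal -0.629 0.227 -0.744
outer loop
vertex -3.583 -3.221 -3.584
vertex -2.965 -3.548 -4.206
vertex -3.607 -4.121 -3.838
endloop
endfacet
facet normal 0.459 -0.136 -0.878
outer loop
vertex -2.965 -3.548 -4.206
vertex -2.156 -3.696 -3.76
vertex -2.725 -4.415 -3.946
endloop
endfacet
facet normal 0.987 -0.068 0.146
outer loop
vertex -2.156 -3.696 -3.76
vertex -2.273 -3.459 -2.862
vertex -2.297 -4.359 -3.116
endloop
endfacet
facet normal -0.478 -0.551 0.684
outer loop
vertex -3.194 -4.622 -3.164
vertex -2.915 -4.032 -2.494
vertex -3.724 -3.884 -2.94
endloop
endfacet
facet normal -0.804 -0.593 0.052
outer loop
vertex -3.194 -4.622 -3.164
vertex -3.724 -3.884 -2.94
vertex -3.607 -4.121 -3.838
endloop
endfacet
facet normal -0.333 -0.843 -0.423
outer loop
vertex -3.194 -4.622 -3.164
vertex -3.607 -4.121 -3.838
vertex -2.725 -4.415 -3.946
endloop
endfacet
facet normal 0.284 -0.955 -0.082
outer loop
vertex -3.194 -4.622 -3.164
vertex -2.725 -4.415 -3.946
vertex -2.297 -4.359 -3.116
endloop
endfacet
facet normal 0.195 -0.775 0.601
outer loop
vertex -3.194 -4.622 -3.164
vertex -2.297 -4.359 -3.116
vertex -2.915 -4.032 -2.494
endloop
endfacet
facet normal -0.459 0.136 0.878
outer loop
vertex -3.724 -3.884 -2.94
vertex -2.915 -4.032 -2.494
vertex -3.155 -3.165 -2.754
endloop
endfacet
facet normal -0.987 0.068 -0.146
outer loop
vertex -3.607 -4.121 -3.838
vertex -3.724 -3.884 -2.94
vertex -3.583 -3.221 -3.584
endloop
endfacet
facet normal -0.224 -0.336 -0.915
outer loop
vertex -2.725 -4.415 -3.946
vertex -3.607 -4.121 -3.838
vertex -2.965 -3.548 -4.206
endloop
endfacet
facet normal 0.774 -0.518 -0.364
outer loop
vertex -2.297 -4.359 -3.116
vertex -2.725 -4.415 -3.946
vertex -2.156 -3.696 -3.76
endloop
endfacet
facet normal 0.629 -0.227 0.744
outer loop
vertex -2.915 -4.032 -2.494
vertex -2.297 -4.359 -3.116
vertex -2.273 -3.459 -2.862
endloop
endfacet
facet normal -0.179 0.201 -0.963
outer loop
vertex 3.96 -3.472 0.24
vertex 3.567 -3.075 0.396
vertex 4.121 -2.921 0.325
endloop
endfacet
facet normal 0.937 -0.301 0.178
outer loop
vertex 3.96 -3.472 0.24
vertex 4.121 -2.921 0.325
vertex 3.773 -3.305 1.504
endloop
endfacet
facet normal -0.179 0.199 -0.964
outer loop
vertex 4.121 -2.921 0.325
vertex 3.567 -3.075 0.396
vertex 3.728 -2.524 0.48
endloop
endfacet
facet normal 0.725 0.563 0.397
outer loop
vertex 4.121 -2.921 0.325
vertex 3.728 -2.524 0.48
vertex 3.773 -3.305 1.504
endloop
endfacet
facet normal -0.180 0.200 -0.963
outer loop
vertex 3.728 -2.524 0.48
vertex 3.567 -3.075 0.396
vertex 3.173 -2.678 0.552
endloop
endfacet
facet normal -0.139 0.784 0.604
outer loop
vertex 3.728 -2.524 0.48
vertex 3.173 -2.678 0.552
vertex 3.773 -3.305 1.504
endloop
endfacet
facet normal -0.180 0.200 -0.963
outer loop
vertex 3.173 -2.678 0.552
vertex 3.567 -3.075 0.396
vertex 3.012 -3.229 0.468
endloop
endfacet
facet normal -0.793 0.141 0.593
outer loop
vertex 3.173 -2.678 0.552
vertex 3.012 -3.229 0.468
vertex 3.773 -3.305 1.504
endloop
endfacet
facet normal -0.180 0.200 -0.963
outer loop
vertex 3.012 -3.229 0.468
vertex 3.567 -3.075 0.396
vertex 3.405 -3.626 0.312
endloop
endfacet
facet normal -0.581 -0.723 0.374
outer loop
vertex 3.012 -3.229 0.468
vertex 3.405 -3.626 0.312
vertex 3.773 -3.305 1.504
endloop
endfacet
facet normal -0.180 0.200 -0.963
outer loop
vertex 3.405 -3.626 0.312
vertex 3.567 -3.075 0.396
vertex 3.96 -3.472 0.24
endloop
endfacet
facet normal 0.284 -0.944 0.167
outer loop
vertex 3.405 -3.626 0.312
vertex 3.96 -3.472 0.24
vertex 3.773 -3.305 1.504
endloop
endfacet
facet normal 0.294 0.755 -0.586
outer loop
vertex -2.349 -1.165 1.906
vertex -2.812 -0.906 2.007
vertex -2.384 -0.826 2.325
endloop
endfacet
facet normal 0.755 -0.477 0.449
outer loop
vertex -2.349 -1.165 1.906
vertex -2.384 -0.826 2.325
vertex -3.128 -1.714 2.633
endloop
endfacet
facet normal 0.294 0.755 -0.586
outer loop
vertex -2.384 -0.826 2.325
vertex -2.812 -0.906 2.007
vertex -2.847 -0.567 2.426
endloop
endfacet
facet normal 0.269 0.107 0.957
outer loop
vertex -2.384 -0.826 2.325
vertex -2.847 -0.567 2.426
vertex -3.128 -1.714 2.633
endloop
endfacet
facet normal 0.295 0.755 -0.586
outer loop
vertex -2.847 -0.567 2.426
vertex -2.812 -0.906 2.007
vertex -3.276 -0.647 2.107
endloop
endfacet
facet normal -0.606 0.283 0.744
outer loop
vertex -2.847 -0.567 2.426
vertex -3.276 -0.647 2.107
vertex -3.128 -1.714 2.633
endloop
endfacet
facet normal 0.295 0.755 -0.586
outer loop
vertex -3.276 -0.647 2.107
vertex -2.812 -0.906 2.007
vertex -3.241 -0.986 1.688
endloop
endfacet
facet normal -0.992 -0.128 0.020
outer loop
vertex -3.276 -0.647 2.107
vertex -3.241 -0.986 1.688
vertex -3.128 -1.714 2.633
endloop
endfacet
facet normal 0.295 0.755 -0.586
outer loop
vertex -3.241 -0.986 1.688
vertex -2.812 -0.906 2.007
vertex -2.778 -1.245 1.587
endloop
endfacet
facet normal -0.505 -0.712 -0.488
outer loop
vertex -3.241 -0.986 1.688
vertex -2.778 -1.245 1.587
vertex -3.128 -1.714 2.633
endloop
endfacet
facet normal 0.295 0.755 -0.586
outer loop
vertex -2.778 -1.245 1.587
vertex -2.812 -0.906 2.007
vertex -2.349 -1.165 1.906
endloop
endfacet
facet normal 0.370 -0.888 -0.274
outer loop
vertex -2.778 -1.245 1.587
vertex -2.349 -1.165 1.906
vertex -3.128 -1.714 2.633
endloop
endfacet

endsolid


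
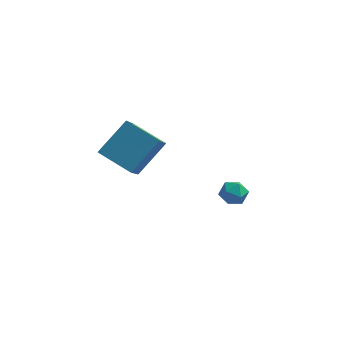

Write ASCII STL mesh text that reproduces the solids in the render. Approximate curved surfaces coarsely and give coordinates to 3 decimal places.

solid 
facet normal -0.470 -0.588 -0.658
outer loop
vertex -4.981 -0.382 0.869
vertex -5.109 1.278 -0.522
vertex -3.458 -0.836 0.186
endloop
endfacet
facet normal 0.059 -0.765 0.641
outer loop
vertex -2.531 0.322 1.482
vertex -4.981 -0.382 0.869
vertex -3.458 -0.836 0.186
endloop
endfacet
facet normal -0.471 -0.588 -0.658
outer loop
vertex -3.458 -0.836 0.186
vertex -5.109 1.278 -0.522
vertex -3.586 0.823 -1.205
endloop
endfacet
facet normal 0.880 -0.263 -0.395
outer loop
vertex -3.586 0.823 -1.205
vertex -2.531 0.322 1.482
vertex -3.458 -0.836 0.186
endloop
endfacet
facet normal -0.880 0.263 0.395
outer loop
vertex -4.981 -0.382 0.869
vertex -4.182 2.436 0.774
vertex -5.109 1.278 -0.522
endloop
endfacet
facet normal 0.059 -0.765 0.642
outer loop
vertex -4.054 0.777 2.165
vertex -4.981 -0.382 0.869
vertex -2.531 0.322 1.482
endloop
endfacet
facet normal -0.880 0.263 0.395
outer loop
vertex -4.054 0.777 2.165
vertex -4.182 2.436 0.774
vertex -4.981 -0.382 0.869
endloop
endfacet
facet normal -0.059 0.765 -0.641
outer loop
vertex -5.109 1.278 -0.522
vertex -4.182 2.436 0.774
vertex -3.586 0.823 -1.205
endloop
endfacet
facet normal 0.880 -0.263 -0.395
outer loop
vertex -2.659 1.982 0.091
vertex -2.531 0.322 1.482
vertex -3.586 0.823 -1.205
endloop
endfacet
facet normal -0.060 0.765 -0.641
outer loop
vertex -3.586 0.823 -1.205
vertex -4.182 2.436 0.774
vertex -2.659 1.982 0.091
endloop
endfacet
facet normal 0.471 0.588 0.658
outer loop
vertex -2.659 1.982 0.091
vertex -4.054 0.777 2.165
vertex -2.531 0.322 1.482
endloop
endfacet
facet normal 0.470 0.588 0.658
outer loop
vertex -4.182 2.436 0.774
vertex -4.054 0.777 2.165
vertex -2.659 1.982 0.091
endloop
endfacet
facet normal -0.276 -0.154 0.949
outer loop
vertex 0.763 -2.385 1.5
vertex 0.926 -3.004 1.447
vertex 1.36 -2.573 1.643
endloop
endfacet
facet normal -0.042 0.516 0.856
outer loop
vertex 0.763 -2.385 1.5
vertex 1.36 -2.573 1.643
vertex 1.265 -2.032 1.312
endloop
endfacet
facet normal -0.446 0.822 0.353
outer loop
vertex 0.763 -2.385 1.5
vertex 1.265 -2.032 1.312
vertex 0.772 -2.128 0.913
endloop
endfacet
facet normal -0.930 0.343 0.136
outer loop
vertex 0.763 -2.385 1.5
vertex 0.772 -2.128 0.913
vertex 0.563 -2.728 0.996
endloop
endfacet
facet normal -0.824 -0.260 0.504
outer loop
vertex 0.763 -2.385 1.5
vertex 0.563 -2.728 0.996
vertex 0.926 -3.004 1.447
endloop
endfacet
facet normal 0.627 0.484 0.611
outer loop
vertex 1.265 -2.032 1.312
vertex 1.36 -2.573 1.643
vertex 1.737 -2.432 1.144
endloop
endfacet
facet normal 0.250 -0.598 0.761
outer loop
vertex 1.36 -2.573 1.643
vertex 0.926 -3.004 1.447
vertex 1.528 -3.032 1.227
endloop
endfacet
facet normal -0.637 -0.770 0.042
outer loop
vertex 0.926 -3.004 1.447
vertex 0.563 -2.728 0.996
vertex 1.035 -3.128 0.828
endloop
endfacet
facet normal -0.808 0.205 -0.552
outer loop
vertex 0.563 -2.728 0.996
vertex 0.772 -2.128 0.913
vertex 0.94 -2.587 0.497
endloop
endfacet
facet normal -0.028 0.979 -0.201
outer loop
vertex 0.772 -2.128 0.913
vertex 1.265 -2.032 1.312
vertex 1.374 -2.156 0.693
endloop
endfacet
facet normal 0.930 -0.343 -0.136
outer loop
vertex 1.537 -2.775 0.64
vertex 1.737 -2.432 1.144
vertex 1.528 -3.032 1.227
endloop
endfacet
facet normal 0.446 -0.822 -0.353
outer loop
vertex 1.537 -2.775 0.64
vertex 1.528 -3.032 1.227
vertex 1.035 -3.128 0.828
endloop
endfacet
facet normal 0.042 -0.516 -0.856
outer loop
vertex 1.537 -2.775 0.64
vertex 1.035 -3.128 0.828
vertex 0.94 -2.587 0.497
endloop
endfacet
facet normal 0.276 0.154 -0.949
outer loop
vertex 1.537 -2.775 0.64
vertex 0.94 -2.587 0.497
vertex 1.374 -2.156 0.693
endloop
endfacet
facet normal 0.824 0.260 -0.504
outer loop
vertex 1.537 -2.775 0.64
vertex 1.374 -2.156 0.693
vertex 1.737 -2.432 1.144
endloop
endfacet
facet normal 0.808 -0.205 0.552
outer loop
vertex 1.528 -3.032 1.227
vertex 1.737 -2.432 1.144
vertex 1.36 -2.573 1.643
endloop
endfacet
facet normal 0.028 -0.979 0.201
outer loop
vertex 1.035 -3.128 0.828
vertex 1.528 -3.032 1.227
vertex 0.926 -3.004 1.447
endloop
endfacet
facet normal -0.627 -0.484 -0.611
outer loop
vertex 0.94 -2.587 0.497
vertex 1.035 -3.128 0.828
vertex 0.563 -2.728 0.996
endloop
endfacet
facet normal -0.250 0.598 -0.761
outer loop
vertex 1.374 -2.156 0.693
vertex 0.94 -2.587 0.497
vertex 0.772 -2.128 0.913
endloop
endfacet
facet normal 0.637 0.770 -0.042
outer loop
vertex 1.737 -2.432 1.144
vertex 1.374 -2.156 0.693
vertex 1.265 -2.032 1.312
endloop
endfacet

endsolid


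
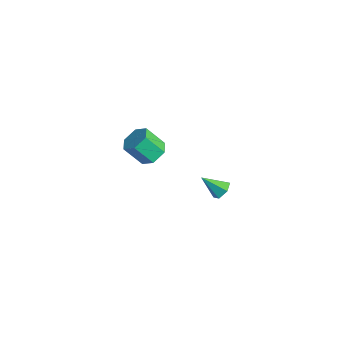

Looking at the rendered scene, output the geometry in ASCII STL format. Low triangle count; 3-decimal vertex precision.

solid 
facet normal 0.382 0.507 -0.773
outer loop
vertex -1.55 0.85 0.138
vertex -2.23 1.267 0.075
vertex -1.639 1.535 0.543
endloop
endfacet
facet normal 0.917 -0.108 0.384
outer loop
vertex -1.55 0.85 0.138
vertex -1.639 1.535 0.543
vertex -2.09 0.136 1.228
endloop
endfacet
facet normal 0.918 -0.108 0.383
outer loop
vertex -2.09 0.136 1.228
vertex -1.639 1.535 0.543
vertex -2.178 0.82 1.633
endloop
endfacet
facet normal -0.382 -0.507 0.773
outer loop
vertex -2.09 0.136 1.228
vertex -2.178 0.82 1.633
vertex -2.77 0.553 1.165
endloop
endfacet
facet normal 0.382 0.507 -0.773
outer loop
vertex -1.639 1.535 0.543
vertex -2.23 1.267 0.075
vertex -2.319 1.952 0.48
endloop
endfacet
facet normal 0.363 0.687 0.630
outer loop
vertex -1.639 1.535 0.543
vertex -2.319 1.952 0.48
vertex -2.178 0.82 1.633
endloop
endfacet
facet normal 0.363 0.687 0.630
outer loop
vertex -2.178 0.82 1.633
vertex -2.319 1.952 0.48
vertex -2.858 1.237 1.57
endloop
endfacet
facet normal -0.382 -0.507 0.773
outer loop
vertex -2.178 0.82 1.633
vertex -2.858 1.237 1.57
vertex -2.77 0.553 1.165
endloop
endfacet
facet normal 0.382 0.507 -0.773
outer loop
vertex -2.319 1.952 0.48
vertex -2.23 1.267 0.075
vertex -2.91 1.684 0.012
endloop
endfacet
facet normal -0.555 0.794 0.246
outer loop
vertex -2.319 1.952 0.48
vertex -2.91 1.684 0.012
vertex -2.858 1.237 1.57
endloop
endfacet
facet normal -0.554 0.795 0.247
outer loop
vertex -2.858 1.237 1.57
vertex -2.91 1.684 0.012
vertex -3.45 0.97 1.102
endloop
endfacet
facet normal -0.382 -0.507 0.773
outer loop
vertex -2.858 1.237 1.57
vertex -3.45 0.97 1.102
vertex -2.77 0.553 1.165
endloop
endfacet
facet normal 0.382 0.507 -0.773
outer loop
vertex -2.91 1.684 0.012
vertex -2.23 1.267 0.075
vertex -2.822 1.0 -0.393
endloop
endfacet
facet normal -0.917 0.109 -0.383
outer loop
vertex -2.91 1.684 0.012
vertex -2.822 1.0 -0.393
vertex -3.45 0.97 1.102
endloop
endfacet
facet normal -0.917 0.107 -0.383
outer loop
vertex -3.45 0.97 1.102
vertex -2.822 1.0 -0.393
vertex -3.361 0.285 0.697
endloop
endfacet
facet normal -0.382 -0.507 0.773
outer loop
vertex -3.45 0.97 1.102
vertex -3.361 0.285 0.697
vertex -2.77 0.553 1.165
endloop
endfacet
facet normal 0.382 0.507 -0.773
outer loop
vertex -2.822 1.0 -0.393
vertex -2.23 1.267 0.075
vertex -2.142 0.583 -0.33
endloop
endfacet
facet normal -0.363 -0.687 -0.630
outer loop
vertex -2.822 1.0 -0.393
vertex -2.142 0.583 -0.33
vertex -3.361 0.285 0.697
endloop
endfacet
facet normal -0.363 -0.687 -0.630
outer loop
vertex -3.361 0.285 0.697
vertex -2.142 0.583 -0.33
vertex -2.681 -0.132 0.76
endloop
endfacet
facet normal -0.382 -0.507 0.773
outer loop
vertex -3.361 0.285 0.697
vertex -2.681 -0.132 0.76
vertex -2.77 0.553 1.165
endloop
endfacet
facet normal 0.382 0.507 -0.773
outer loop
vertex -2.142 0.583 -0.33
vertex -2.23 1.267 0.075
vertex -1.55 0.85 0.138
endloop
endfacet
facet normal 0.554 -0.795 -0.247
outer loop
vertex -2.142 0.583 -0.33
vertex -1.55 0.85 0.138
vertex -2.681 -0.132 0.76
endloop
endfacet
facet normal 0.555 -0.795 -0.246
outer loop
vertex -2.681 -0.132 0.76
vertex -1.55 0.85 0.138
vertex -2.09 0.136 1.228
endloop
endfacet
facet normal -0.382 -0.507 0.773
outer loop
vertex -2.681 -0.132 0.76
vertex -2.09 0.136 1.228
vertex -2.77 0.553 1.165
endloop
endfacet
facet normal 0.475 0.582 -0.660
outer loop
vertex 4.39 1.237 3.057
vertex 3.937 1.234 2.728
vertex 3.996 1.63 3.12
endloop
endfacet
facet normal 0.320 0.172 0.932
outer loop
vertex 4.39 1.237 3.057
vertex 3.996 1.63 3.12
vertex 3.343 0.506 3.552
endloop
endfacet
facet normal 0.475 0.582 -0.660
outer loop
vertex 3.996 1.63 3.12
vertex 3.937 1.234 2.728
vertex 3.543 1.627 2.791
endloop
endfacet
facet normal -0.494 0.547 0.676
outer loop
vertex 3.996 1.63 3.12
vertex 3.543 1.627 2.791
vertex 3.343 0.506 3.552
endloop
endfacet
facet normal 0.476 0.583 -0.659
outer loop
vertex 3.543 1.627 2.791
vertex 3.937 1.234 2.728
vertex 3.484 1.232 2.399
endloop
endfacet
facet normal -0.986 0.164 -0.017
outer loop
vertex 3.543 1.627 2.791
vertex 3.484 1.232 2.399
vertex 3.343 0.506 3.552
endloop
endfacet
facet normal 0.476 0.583 -0.659
outer loop
vertex 3.484 1.232 2.399
vertex 3.937 1.234 2.728
vertex 3.878 0.839 2.336
endloop
endfacet
facet normal -0.664 -0.593 -0.455
outer loop
vertex 3.484 1.232 2.399
vertex 3.878 0.839 2.336
vertex 3.343 0.506 3.552
endloop
endfacet
facet normal 0.475 0.583 -0.659
outer loop
vertex 3.878 0.839 2.336
vertex 3.937 1.234 2.728
vertex 4.331 0.842 2.665
endloop
endfacet
facet normal 0.151 -0.968 -0.199
outer loop
vertex 3.878 0.839 2.336
vertex 4.331 0.842 2.665
vertex 3.343 0.506 3.552
endloop
endfacet
facet normal 0.475 0.583 -0.659
outer loop
vertex 4.331 0.842 2.665
vertex 3.937 1.234 2.728
vertex 4.39 1.237 3.057
endloop
endfacet
facet normal 0.643 -0.586 0.494
outer loop
vertex 4.331 0.842 2.665
vertex 4.39 1.237 3.057
vertex 3.343 0.506 3.552
endloop
endfacet

endsolid


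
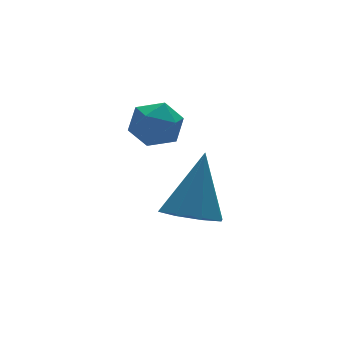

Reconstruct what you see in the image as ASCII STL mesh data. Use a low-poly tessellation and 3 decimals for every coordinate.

solid 
facet normal -0.271 0.136 0.953
outer loop
vertex 0.732 -1.349 1.666
vertex 0.585 -2.153 1.739
vertex 1.33 -1.855 1.908
endloop
endfacet
facet normal 0.218 0.618 0.755
outer loop
vertex 0.732 -1.349 1.666
vertex 1.33 -1.855 1.908
vertex 1.491 -1.256 1.371
endloop
endfacet
facet normal -0.044 0.979 0.197
outer loop
vertex 0.732 -1.349 1.666
vertex 1.491 -1.256 1.371
vertex 0.846 -1.184 0.87
endloop
endfacet
facet normal -0.692 0.720 0.050
outer loop
vertex 0.732 -1.349 1.666
vertex 0.846 -1.184 0.87
vertex 0.286 -1.738 1.097
endloop
endfacet
facet normal -0.833 0.199 0.517
outer loop
vertex 0.732 -1.349 1.666
vertex 0.286 -1.738 1.097
vertex 0.585 -2.153 1.739
endloop
endfacet
facet normal 0.799 0.268 0.538
outer loop
vertex 1.491 -1.256 1.371
vertex 1.33 -1.855 1.908
vertex 1.814 -2.002 1.263
endloop
endfacet
facet normal 0.010 -0.513 0.858
outer loop
vertex 1.33 -1.855 1.908
vertex 0.585 -2.153 1.739
vertex 1.254 -2.556 1.49
endloop
endfacet
facet normal -0.899 -0.411 0.153
outer loop
vertex 0.585 -2.153 1.739
vertex 0.286 -1.738 1.097
vertex 0.609 -2.484 0.989
endloop
endfacet
facet normal -0.671 0.432 -0.602
outer loop
vertex 0.286 -1.738 1.097
vertex 0.846 -1.184 0.87
vertex 0.77 -1.885 0.452
endloop
endfacet
facet normal 0.378 0.852 -0.364
outer loop
vertex 0.846 -1.184 0.87
vertex 1.491 -1.256 1.371
vertex 1.515 -1.587 0.621
endloop
endfacet
facet normal 0.692 -0.720 -0.050
outer loop
vertex 1.368 -2.391 0.694
vertex 1.814 -2.002 1.263
vertex 1.254 -2.556 1.49
endloop
endfacet
facet normal 0.044 -0.979 -0.197
outer loop
vertex 1.368 -2.391 0.694
vertex 1.254 -2.556 1.49
vertex 0.609 -2.484 0.989
endloop
endfacet
facet normal -0.218 -0.618 -0.755
outer loop
vertex 1.368 -2.391 0.694
vertex 0.609 -2.484 0.989
vertex 0.77 -1.885 0.452
endloop
endfacet
facet normal 0.271 -0.136 -0.953
outer loop
vertex 1.368 -2.391 0.694
vertex 0.77 -1.885 0.452
vertex 1.515 -1.587 0.621
endloop
endfacet
facet normal 0.833 -0.199 -0.517
outer loop
vertex 1.368 -2.391 0.694
vertex 1.515 -1.587 0.621
vertex 1.814 -2.002 1.263
endloop
endfacet
facet normal 0.671 -0.432 0.602
outer loop
vertex 1.254 -2.556 1.49
vertex 1.814 -2.002 1.263
vertex 1.33 -1.855 1.908
endloop
endfacet
facet normal -0.378 -0.852 0.364
outer loop
vertex 0.609 -2.484 0.989
vertex 1.254 -2.556 1.49
vertex 0.585 -2.153 1.739
endloop
endfacet
facet normal -0.799 -0.268 -0.538
outer loop
vertex 0.77 -1.885 0.452
vertex 0.609 -2.484 0.989
vertex 0.286 -1.738 1.097
endloop
endfacet
facet normal -0.010 0.513 -0.858
outer loop
vertex 1.515 -1.587 0.621
vertex 0.77 -1.885 0.452
vertex 0.846 -1.184 0.87
endloop
endfacet
facet normal 0.899 0.411 -0.153
outer loop
vertex 1.814 -2.002 1.263
vertex 1.515 -1.587 0.621
vertex 1.491 -1.256 1.371
endloop
endfacet
facet normal -0.372 -0.273 -0.887
outer loop
vertex 2.342 -2.243 -2.507
vertex 1.641 -2.663 -2.084
vertex 1.791 -1.815 -2.408
endloop
endfacet
facet normal 0.602 0.794 -0.082
outer loop
vertex 2.342 -2.243 -2.507
vertex 1.791 -1.815 -2.408
vertex 2.439 -2.077 -0.176
endloop
endfacet
facet normal -0.372 -0.273 -0.887
outer loop
vertex 1.791 -1.815 -2.408
vertex 1.641 -2.663 -2.084
vertex 1.153 -1.884 -2.119
endloop
endfacet
facet normal -0.048 0.990 0.130
outer loop
vertex 1.791 -1.815 -2.408
vertex 1.153 -1.884 -2.119
vertex 2.439 -2.077 -0.176
endloop
endfacet
facet normal -0.371 -0.273 -0.888
outer loop
vertex 1.153 -1.884 -2.119
vertex 1.641 -2.663 -2.084
vertex 0.8 -2.409 -1.81
endloop
endfacet
facet normal -0.590 0.666 0.457
outer loop
vertex 1.153 -1.884 -2.119
vertex 0.8 -2.409 -1.81
vertex 2.439 -2.077 -0.176
endloop
endfacet
facet normal -0.371 -0.272 -0.888
outer loop
vertex 0.8 -2.409 -1.81
vertex 1.641 -2.663 -2.084
vertex 0.94 -3.083 -1.662
endloop
endfacet
facet normal -0.707 0.008 0.707
outer loop
vertex 0.8 -2.409 -1.81
vertex 0.94 -3.083 -1.662
vertex 2.439 -2.077 -0.176
endloop
endfacet
facet normal -0.371 -0.272 -0.888
outer loop
vertex 0.94 -3.083 -1.662
vertex 1.641 -2.663 -2.084
vertex 1.49 -3.511 -1.761
endloop
endfacet
facet normal -0.330 -0.593 0.734
outer loop
vertex 0.94 -3.083 -1.662
vertex 1.49 -3.511 -1.761
vertex 2.439 -2.077 -0.176
endloop
endfacet
facet normal -0.371 -0.272 -0.888
outer loop
vertex 1.49 -3.511 -1.761
vertex 1.641 -2.663 -2.084
vertex 2.129 -3.442 -2.049
endloop
endfacet
facet normal 0.321 -0.790 0.523
outer loop
vertex 1.49 -3.511 -1.761
vertex 2.129 -3.442 -2.049
vertex 2.439 -2.077 -0.176
endloop
endfacet
facet normal -0.371 -0.273 -0.888
outer loop
vertex 2.129 -3.442 -2.049
vertex 1.641 -2.663 -2.084
vertex 2.482 -2.917 -2.358
endloop
endfacet
facet normal 0.863 -0.465 0.196
outer loop
vertex 2.129 -3.442 -2.049
vertex 2.482 -2.917 -2.358
vertex 2.439 -2.077 -0.176
endloop
endfacet
facet normal -0.372 -0.273 -0.887
outer loop
vertex 2.482 -2.917 -2.358
vertex 1.641 -2.663 -2.084
vertex 2.342 -2.243 -2.507
endloop
endfacet
facet normal 0.980 0.192 -0.054
outer loop
vertex 2.482 -2.917 -2.358
vertex 2.342 -2.243 -2.507
vertex 2.439 -2.077 -0.176
endloop
endfacet

endsolid


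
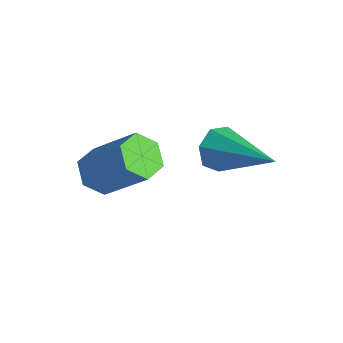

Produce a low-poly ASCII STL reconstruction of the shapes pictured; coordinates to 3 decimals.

solid 
facet normal -0.899 -0.087 -0.430
outer loop
vertex -1.814 3.265 -3.93
vertex -2.047 2.928 -3.375
vertex -2.053 3.606 -3.5
endloop
endfacet
facet normal 0.429 0.808 -0.402
outer loop
vertex -1.814 3.265 -3.93
vertex -2.053 3.606 -3.5
vertex -0.153 3.112 -2.465
endloop
endfacet
facet normal -0.897 -0.088 -0.433
outer loop
vertex -2.053 3.606 -3.5
vertex -2.047 2.928 -3.375
vertex -2.289 3.436 -2.976
endloop
endfacet
facet normal 0.063 0.941 0.334
outer loop
vertex -2.053 3.606 -3.5
vertex -2.289 3.436 -2.976
vertex -0.153 3.112 -2.465
endloop
endfacet
facet normal -0.898 -0.088 -0.432
outer loop
vertex -2.289 3.436 -2.976
vertex -2.047 2.928 -3.375
vertex -2.342 2.884 -2.753
endloop
endfacet
facet normal -0.160 0.383 0.910
outer loop
vertex -2.289 3.436 -2.976
vertex -2.342 2.884 -2.753
vertex -0.153 3.112 -2.465
endloop
endfacet
facet normal -0.898 -0.087 -0.432
outer loop
vertex -2.342 2.884 -2.753
vertex -2.047 2.928 -3.375
vertex -2.174 2.364 -2.998
endloop
endfacet
facet normal -0.071 -0.444 0.893
outer loop
vertex -2.342 2.884 -2.753
vertex -2.174 2.364 -2.998
vertex -0.153 3.112 -2.465
endloop
endfacet
facet normal -0.898 -0.087 -0.432
outer loop
vertex -2.174 2.364 -2.998
vertex -2.047 2.928 -3.375
vertex -1.91 2.269 -3.527
endloop
endfacet
facet normal 0.262 -0.919 0.296
outer loop
vertex -2.174 2.364 -2.998
vertex -1.91 2.269 -3.527
vertex -0.153 3.112 -2.465
endloop
endfacet
facet normal -0.898 -0.087 -0.431
outer loop
vertex -1.91 2.269 -3.527
vertex -2.047 2.928 -3.375
vertex -1.75 2.67 -3.942
endloop
endfacet
facet normal 0.589 -0.683 -0.433
outer loop
vertex -1.91 2.269 -3.527
vertex -1.75 2.67 -3.942
vertex -0.153 3.112 -2.465
endloop
endfacet
facet normal -0.898 -0.088 -0.431
outer loop
vertex -1.75 2.67 -3.942
vertex -2.047 2.928 -3.375
vertex -1.814 3.265 -3.93
endloop
endfacet
facet normal 0.663 0.086 -0.743
outer loop
vertex -1.75 2.67 -3.942
vertex -1.814 3.265 -3.93
vertex -0.153 3.112 -2.465
endloop
endfacet
facet normal -0.633 -0.269 -0.725
outer loop
vertex -3.503 0.863 -4.593
vertex -3.839 0.444 -4.144
vertex -4.039 1.111 -4.217
endloop
endfacet
facet normal 0.113 0.896 -0.430
outer loop
vertex -3.503 0.863 -4.593
vertex -4.039 1.111 -4.217
vertex -2.344 1.355 -3.265
endloop
endfacet
facet normal 0.113 0.896 -0.430
outer loop
vertex -2.344 1.355 -3.265
vertex -4.039 1.111 -4.217
vertex -2.88 1.603 -2.889
endloop
endfacet
facet normal 0.633 0.268 0.726
outer loop
vertex -2.344 1.355 -3.265
vertex -2.88 1.603 -2.889
vertex -2.681 0.936 -2.816
endloop
endfacet
facet normal -0.633 -0.269 -0.725
outer loop
vertex -4.039 1.111 -4.217
vertex -3.839 0.444 -4.144
vertex -4.375 0.692 -3.768
endloop
endfacet
facet normal -0.607 0.755 0.250
outer loop
vertex -4.039 1.111 -4.217
vertex -4.375 0.692 -3.768
vertex -2.88 1.603 -2.889
endloop
endfacet
facet normal -0.607 0.755 0.249
outer loop
vertex -2.88 1.603 -2.889
vertex -4.375 0.692 -3.768
vertex -3.217 1.184 -2.44
endloop
endfacet
facet normal 0.633 0.268 0.726
outer loop
vertex -2.88 1.603 -2.889
vertex -3.217 1.184 -2.44
vertex -2.681 0.936 -2.816
endloop
endfacet
facet normal -0.633 -0.268 -0.726
outer loop
vertex -4.375 0.692 -3.768
vertex -3.839 0.444 -4.144
vertex -4.176 0.025 -3.695
endloop
endfacet
facet normal -0.720 -0.140 0.680
outer loop
vertex -4.375 0.692 -3.768
vertex -4.176 0.025 -3.695
vertex -3.217 1.184 -2.44
endloop
endfacet
facet normal -0.719 -0.141 0.680
outer loop
vertex -3.217 1.184 -2.44
vertex -4.176 0.025 -3.695
vertex -3.017 0.517 -2.367
endloop
endfacet
facet normal 0.633 0.269 0.725
outer loop
vertex -3.217 1.184 -2.44
vertex -3.017 0.517 -2.367
vertex -2.681 0.936 -2.816
endloop
endfacet
facet normal -0.633 -0.268 -0.726
outer loop
vertex -4.176 0.025 -3.695
vertex -3.839 0.444 -4.144
vertex -3.64 -0.223 -4.071
endloop
endfacet
facet normal -0.113 -0.896 0.430
outer loop
vertex -4.176 0.025 -3.695
vertex -3.64 -0.223 -4.071
vertex -3.017 0.517 -2.367
endloop
endfacet
facet normal -0.113 -0.896 0.430
outer loop
vertex -3.017 0.517 -2.367
vertex -3.64 -0.223 -4.071
vertex -2.481 0.269 -2.743
endloop
endfacet
facet normal 0.633 0.269 0.725
outer loop
vertex -3.017 0.517 -2.367
vertex -2.481 0.269 -2.743
vertex -2.681 0.936 -2.816
endloop
endfacet
facet normal -0.633 -0.268 -0.726
outer loop
vertex -3.64 -0.223 -4.071
vertex -3.839 0.444 -4.144
vertex -3.303 0.196 -4.52
endloop
endfacet
facet normal 0.606 -0.755 -0.249
outer loop
vertex -3.64 -0.223 -4.071
vertex -3.303 0.196 -4.52
vertex -2.481 0.269 -2.743
endloop
endfacet
facet normal 0.607 -0.754 -0.250
outer loop
vertex -2.481 0.269 -2.743
vertex -3.303 0.196 -4.52
vertex -2.145 0.688 -3.192
endloop
endfacet
facet normal 0.633 0.269 0.725
outer loop
vertex -2.481 0.269 -2.743
vertex -2.145 0.688 -3.192
vertex -2.681 0.936 -2.816
endloop
endfacet
facet normal -0.633 -0.269 -0.725
outer loop
vertex -3.303 0.196 -4.52
vertex -3.839 0.444 -4.144
vertex -3.503 0.863 -4.593
endloop
endfacet
facet normal 0.720 0.141 -0.680
outer loop
vertex -3.303 0.196 -4.52
vertex -3.503 0.863 -4.593
vertex -2.145 0.688 -3.192
endloop
endfacet
facet normal 0.720 0.140 -0.680
outer loop
vertex -2.145 0.688 -3.192
vertex -3.503 0.863 -4.593
vertex -2.344 1.355 -3.265
endloop
endfacet
facet normal 0.633 0.268 0.726
outer loop
vertex -2.145 0.688 -3.192
vertex -2.344 1.355 -3.265
vertex -2.681 0.936 -2.816
endloop
endfacet

endsolid
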